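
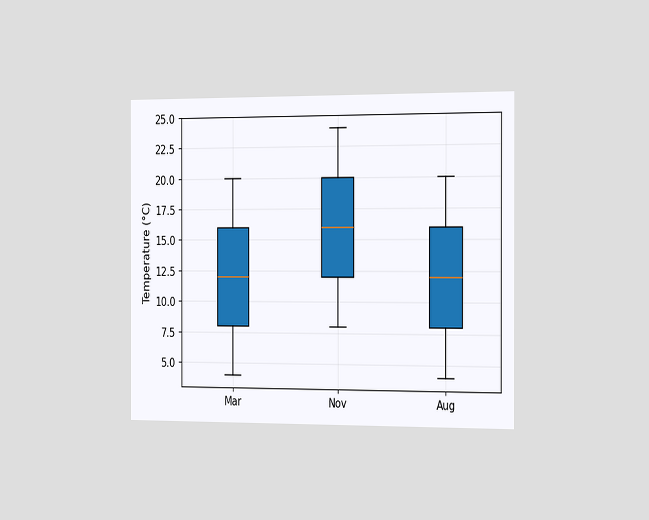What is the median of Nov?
The chart is viewed slightly from the right. The median line in the Nov box sits at 16°C.

16°C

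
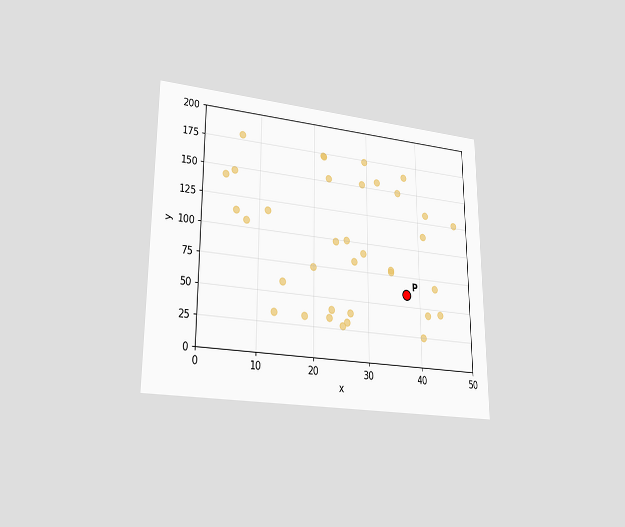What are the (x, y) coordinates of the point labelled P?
(37.5, 60)

The chart is viewed at a slight angle. Following the gridlines from P to each axis, P sits at (37.5, 60).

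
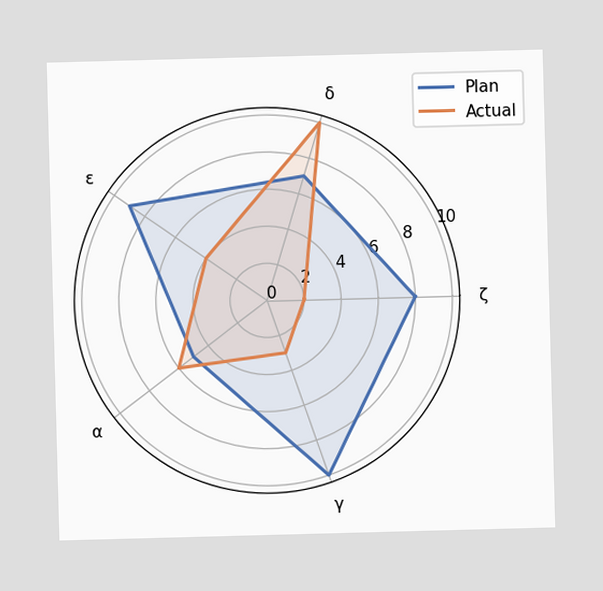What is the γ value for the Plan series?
10

On the γ axis, Plan reaches 10.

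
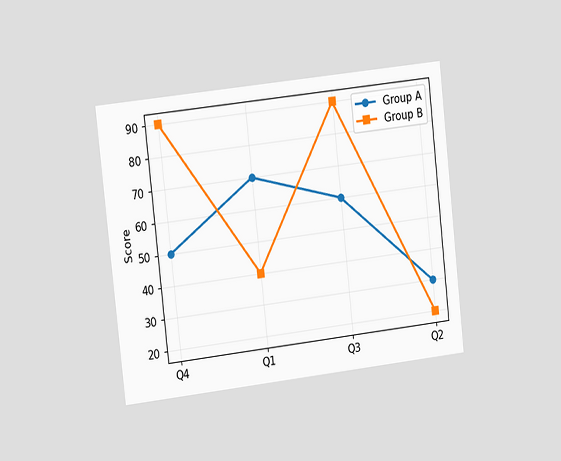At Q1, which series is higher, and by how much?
Group A, by 30

The chart is tilted about 6° counter-clockwise and viewed slightly from the left. At Q1, Group A sits above the other line by 30.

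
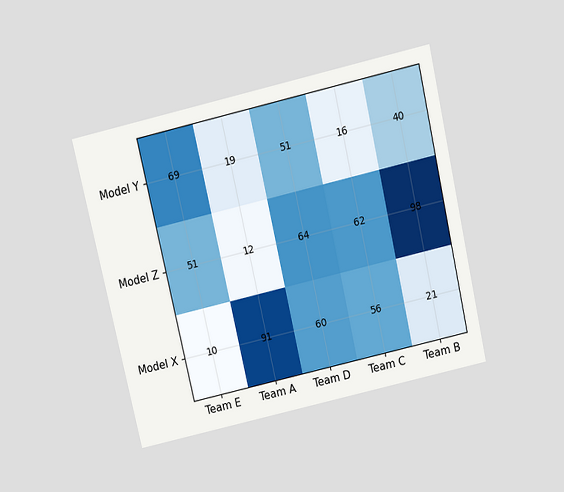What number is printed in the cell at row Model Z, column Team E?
The chart is tilted about 13° counter-clockwise and viewed slightly from above. The (Model Z, Team E) cell reads 51.

51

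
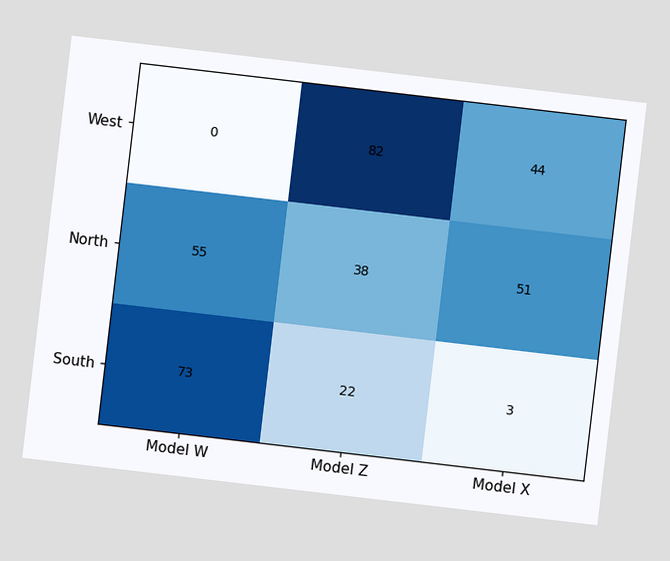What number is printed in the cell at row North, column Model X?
The chart is tilted about 7° clockwise. The (North, Model X) cell reads 51.

51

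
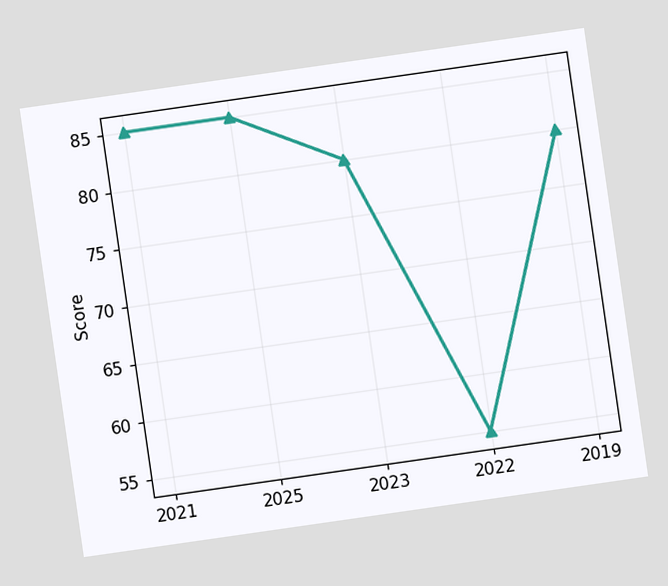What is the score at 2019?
The chart is tilted about 8° counter-clockwise. At 2019, the line is at 80.

80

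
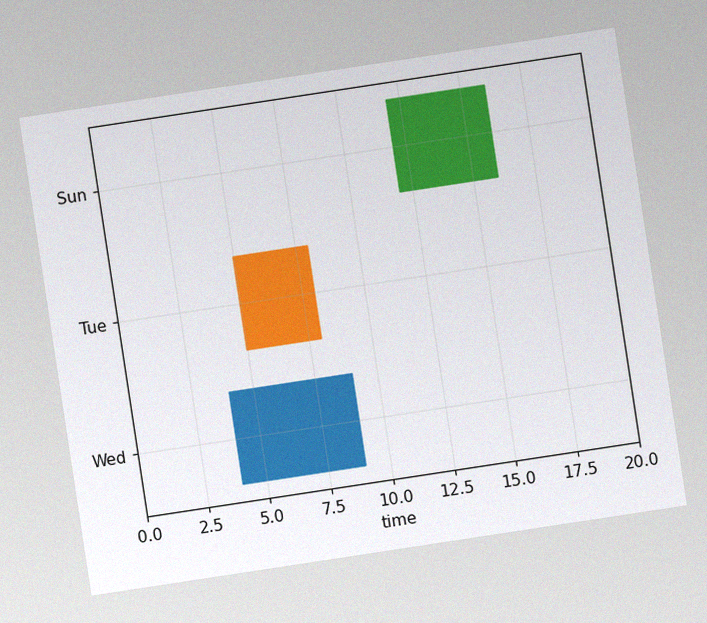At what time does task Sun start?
12

The chart is tilted about 9° counter-clockwise, with some photo noise. The Sun bar begins at t=12.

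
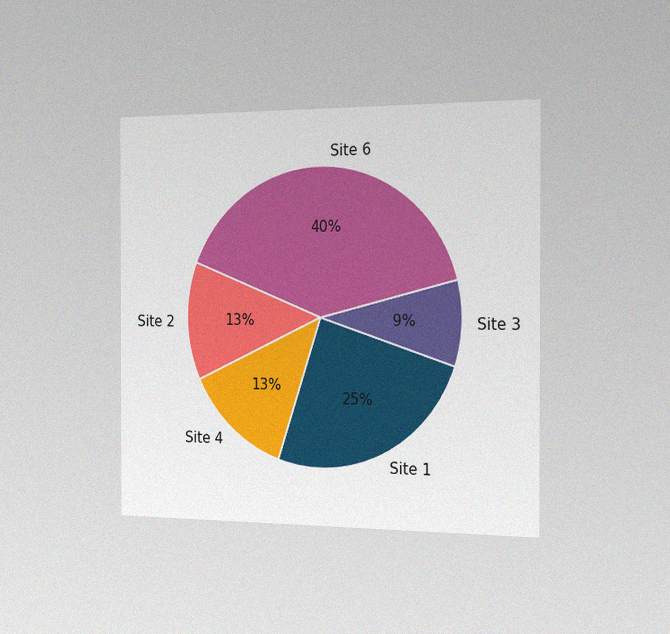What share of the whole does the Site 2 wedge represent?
13%

The chart is viewed slightly from the right, with some photo noise. The Site 2 slice takes up 13% of the pie.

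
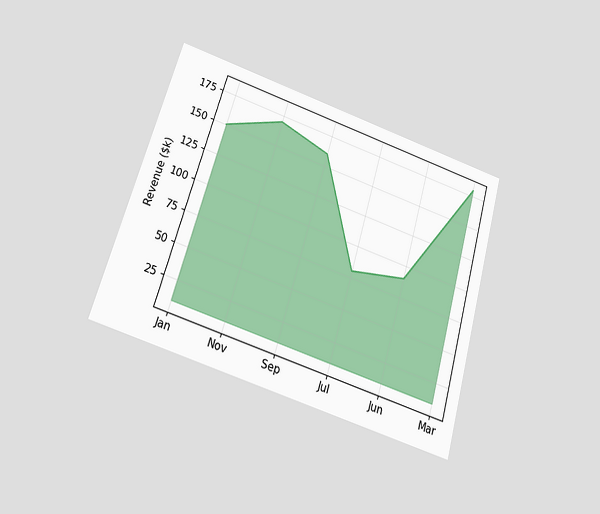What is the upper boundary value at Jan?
The chart is tilted about 16° clockwise and viewed slightly from below. At Jan the upper boundary is at $150k.

$150k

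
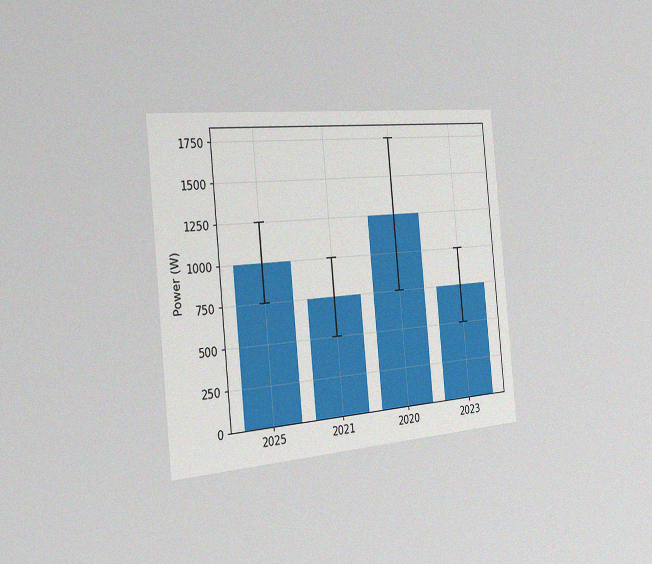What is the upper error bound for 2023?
The chart is tilted about 5° counter-clockwise and viewed slightly from the left, with some photo noise. The 2023 bar's upper whisker reaches 1000W.

1000W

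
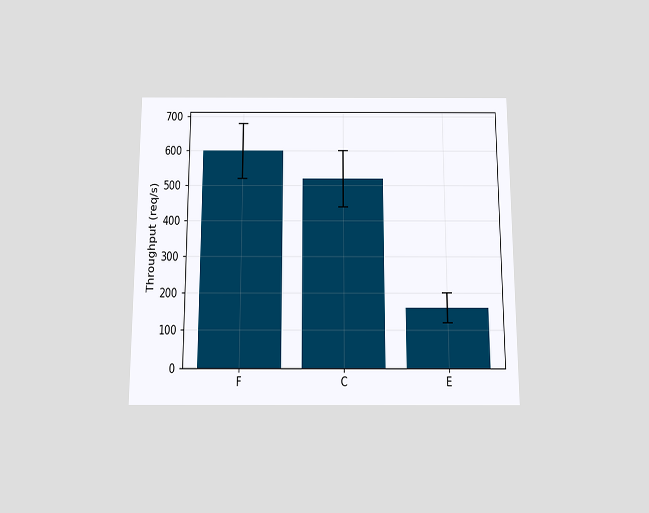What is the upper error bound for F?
680req/s

The chart is viewed slightly from below. The F bar's upper whisker reaches 680req/s.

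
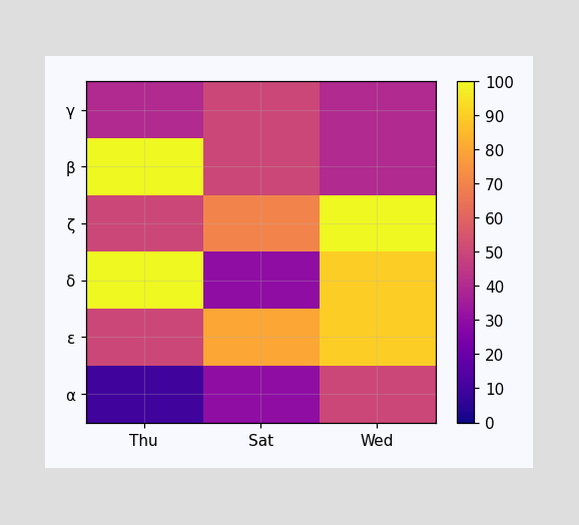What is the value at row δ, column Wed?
Matching cell (δ, Wed) against the colorbar gives 90.

90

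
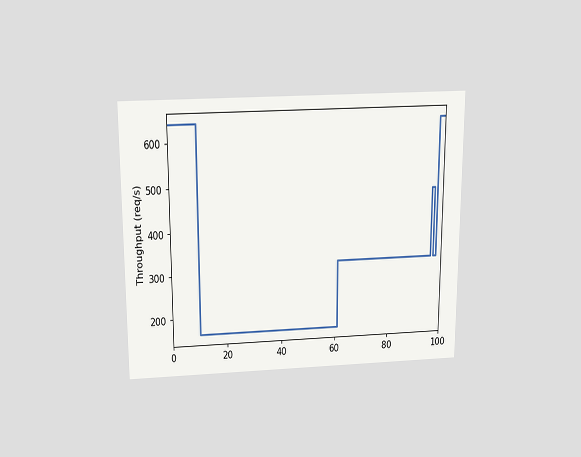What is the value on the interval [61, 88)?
The chart is viewed slightly from above. On [61, 88) the step sits at 320req/s.

320req/s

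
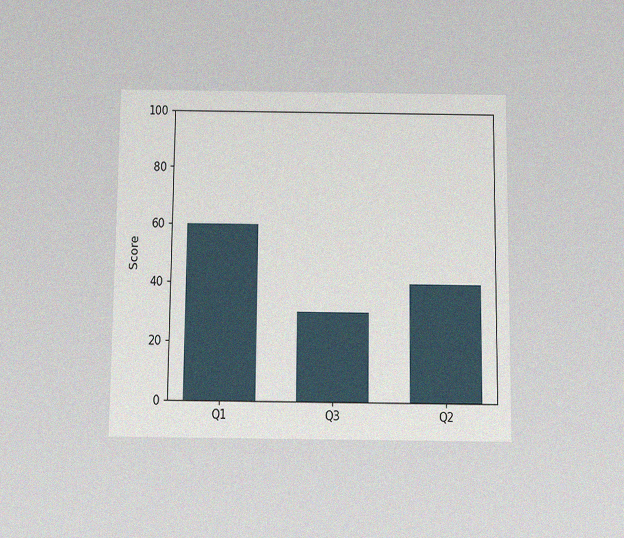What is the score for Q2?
40

The chart is viewed slightly from below, with some photo noise. Reading along the chart's y-axis, the Q2 bar reaches 40.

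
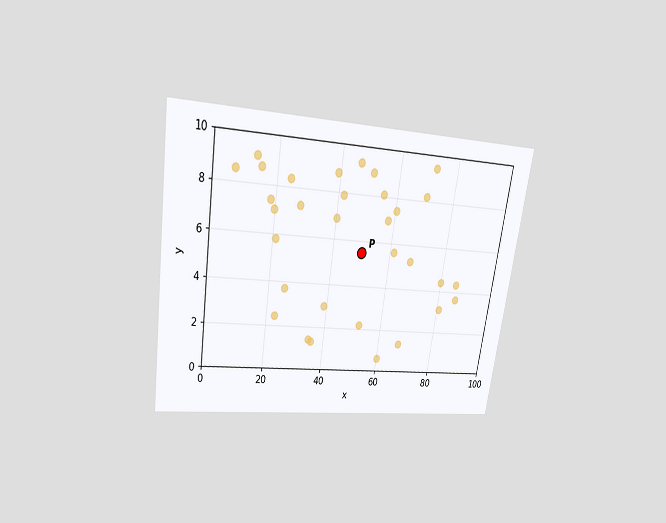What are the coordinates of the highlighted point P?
The chart is tilted about 8° clockwise and viewed slightly from above. Following the gridlines from P to each axis, P sits at (50, 5.5).

(50, 5.5)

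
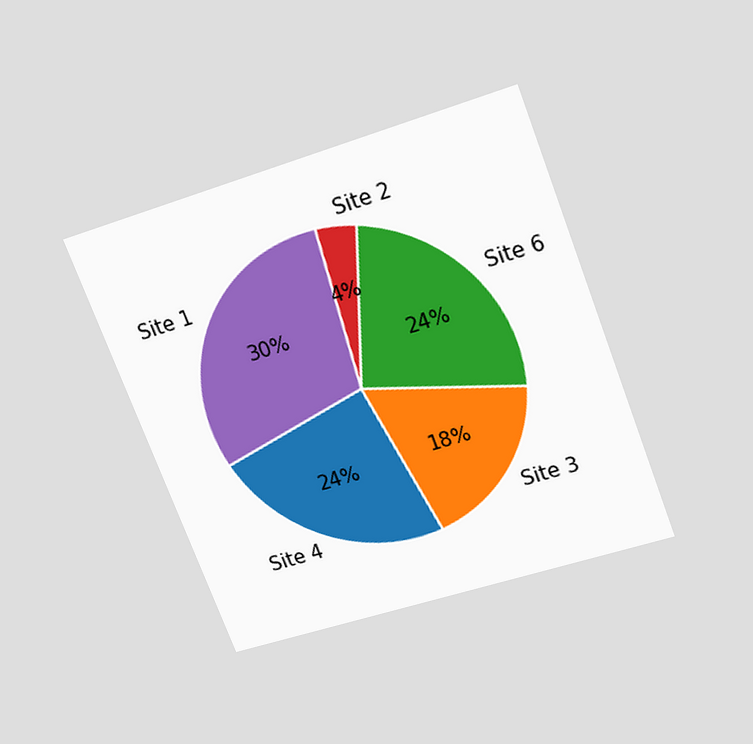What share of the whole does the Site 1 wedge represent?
30%

The chart is tilted about 21° counter-clockwise and viewed slightly from above. The Site 1 slice takes up 30% of the pie.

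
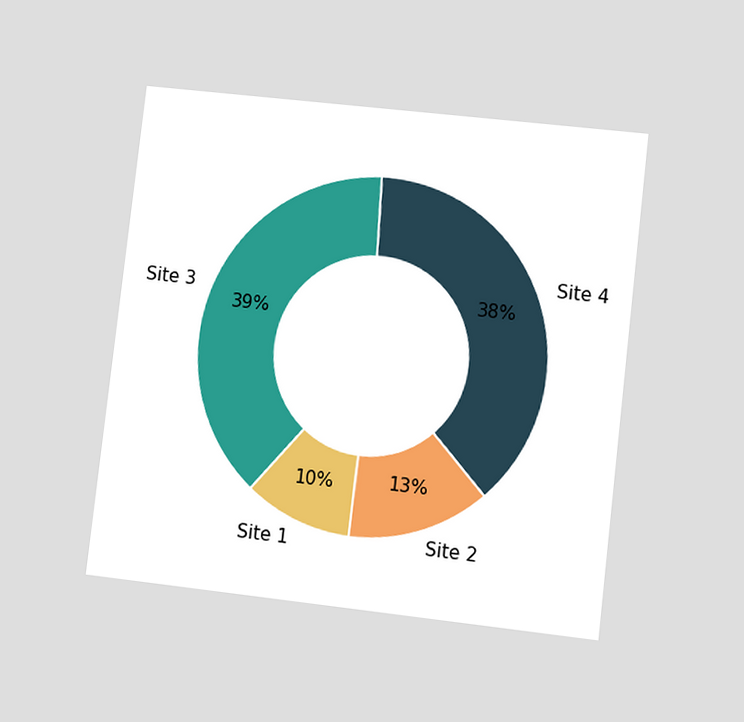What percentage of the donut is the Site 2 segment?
13%

The chart is tilted about 7° clockwise and viewed at a slight angle. The Site 2 segment takes up 13% of the ring.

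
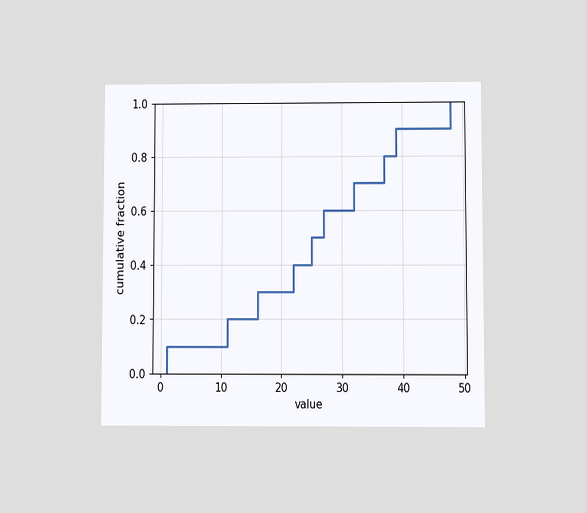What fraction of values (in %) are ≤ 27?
The chart is viewed at a slight angle. At x=27 the ECDF step is at 60%.

60%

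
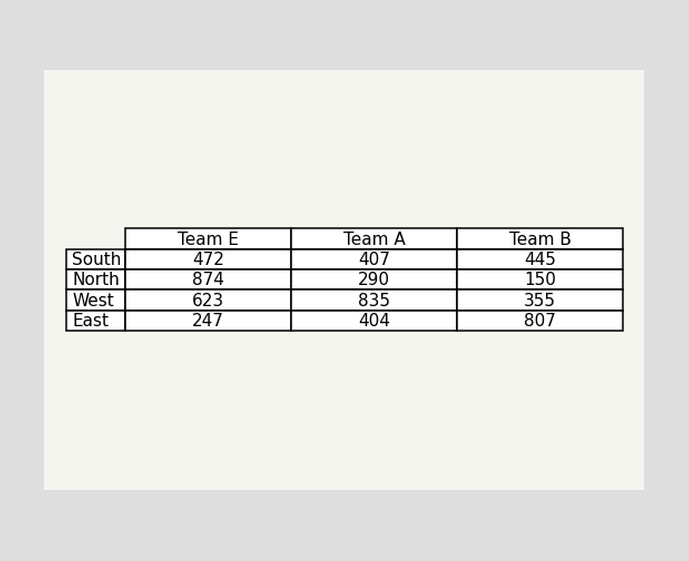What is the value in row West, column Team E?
The (West, Team E) cell reads 623.

623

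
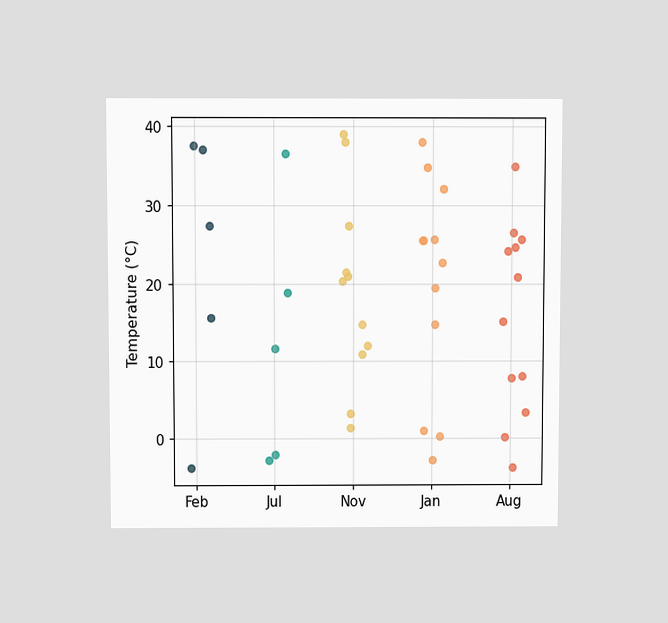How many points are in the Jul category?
5

The chart is viewed slightly from above. Counting the markers in the Jul column gives 5.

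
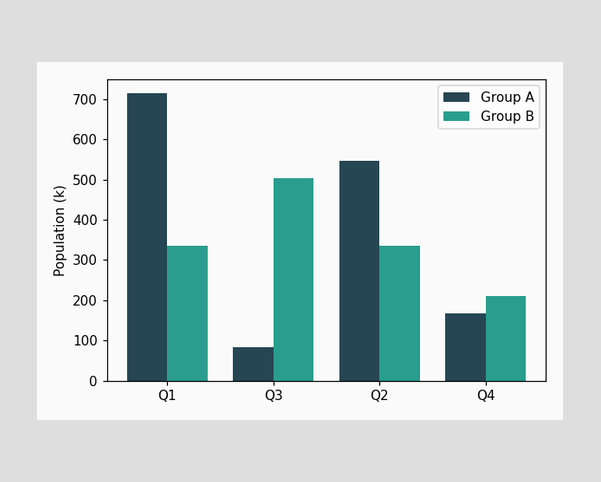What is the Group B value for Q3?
504k

The Group B bar at Q3 reaches 504k on the y-axis.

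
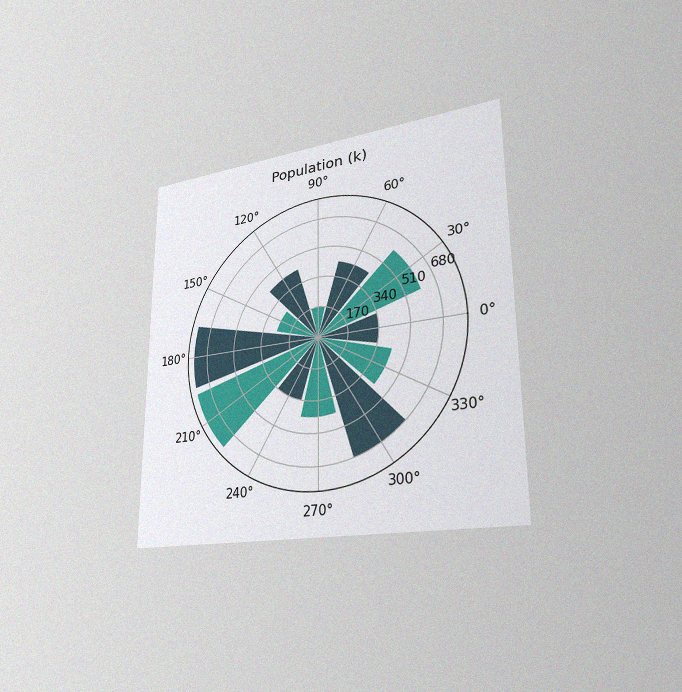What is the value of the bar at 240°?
The chart is viewed slightly from the right, with some photo noise. The bar at 240° reaches 340k on the radial axis.

340k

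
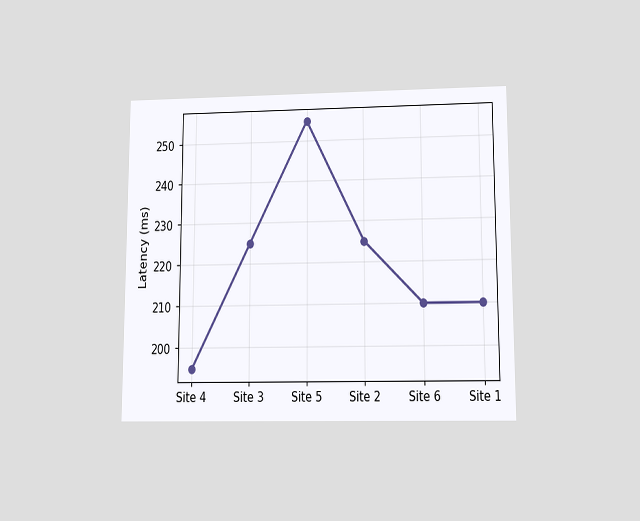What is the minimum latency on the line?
195ms

The chart is viewed slightly from below. The lowest point is at Site 4, and reading across to the y-axis gives 195ms.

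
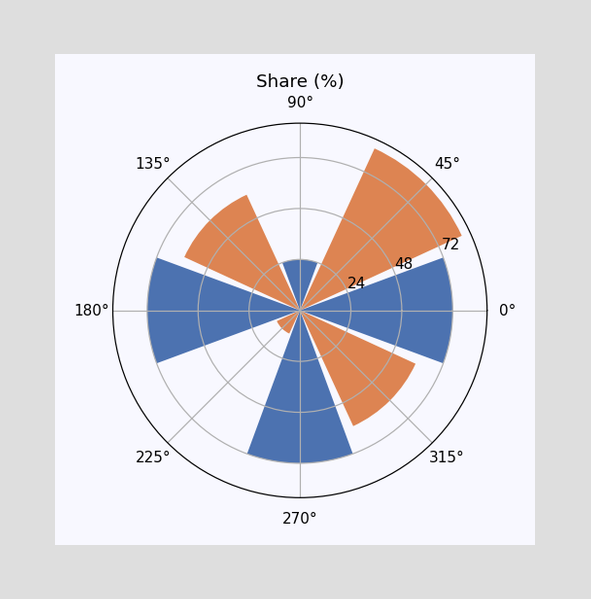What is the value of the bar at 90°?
24%

The bar at 90° reaches 24% on the radial axis.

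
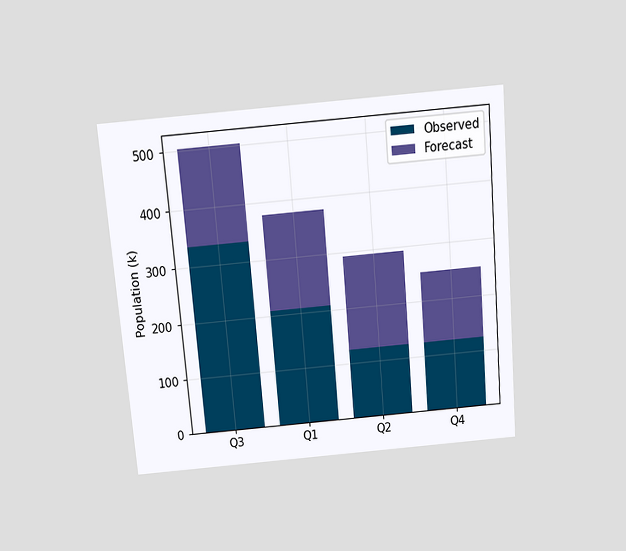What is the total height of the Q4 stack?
The chart is tilted about 5° counter-clockwise and viewed slightly from above. The Q4 stack's top reaches 252k on the y-axis.

252k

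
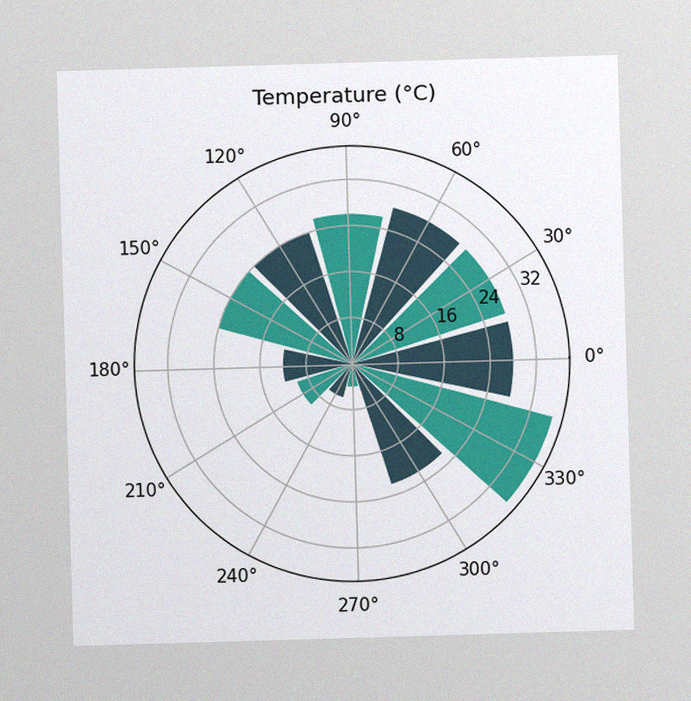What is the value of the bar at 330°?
The image has some photo noise and uneven lighting. The bar at 330° reaches 36°C on the radial axis.

36°C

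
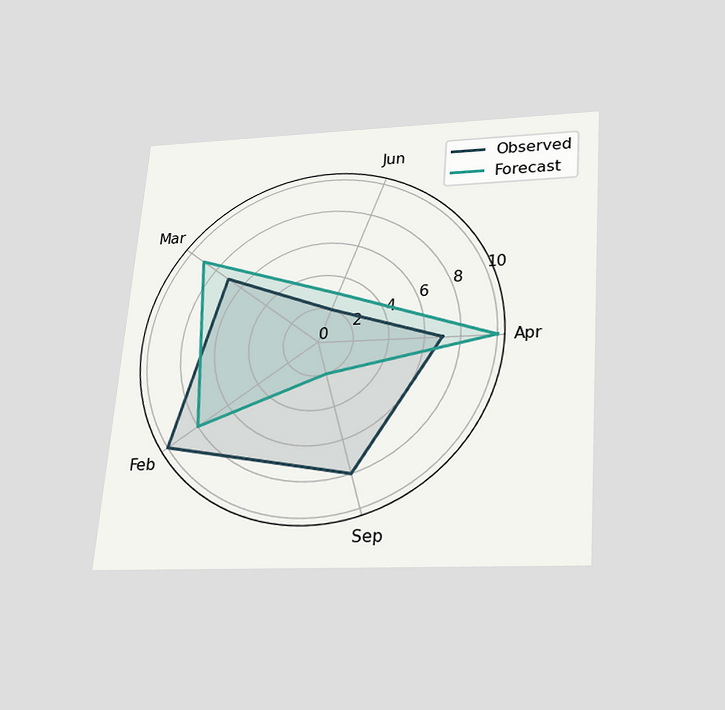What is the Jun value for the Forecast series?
The chart is tilted about 4° clockwise and viewed slightly from below. On the Jun axis, Forecast reaches 3.

3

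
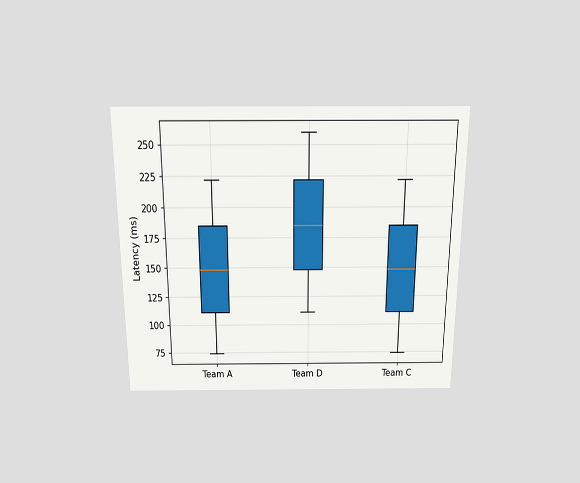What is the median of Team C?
The chart is viewed slightly from above. The median line in the Team C box sits at 148ms.

148ms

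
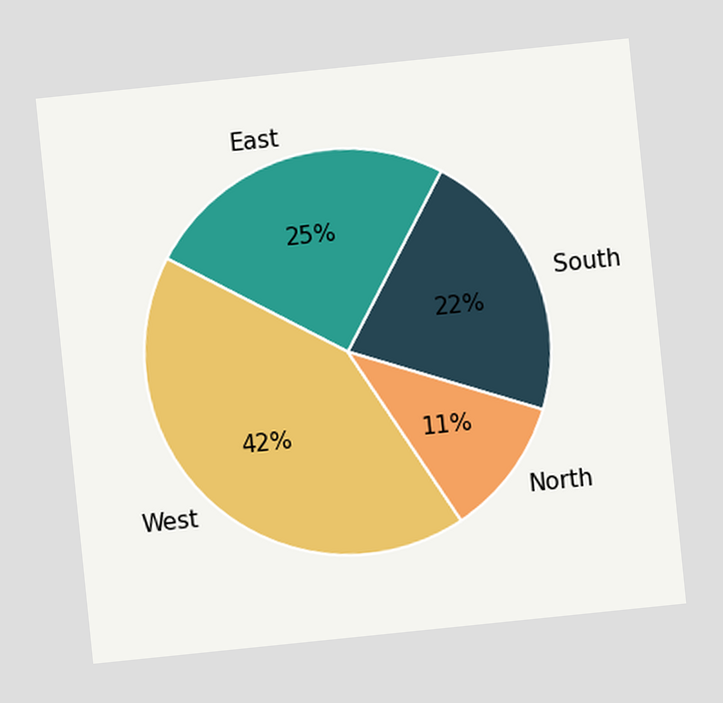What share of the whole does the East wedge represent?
25%

The chart is tilted about 6° counter-clockwise. The East slice takes up 25% of the pie.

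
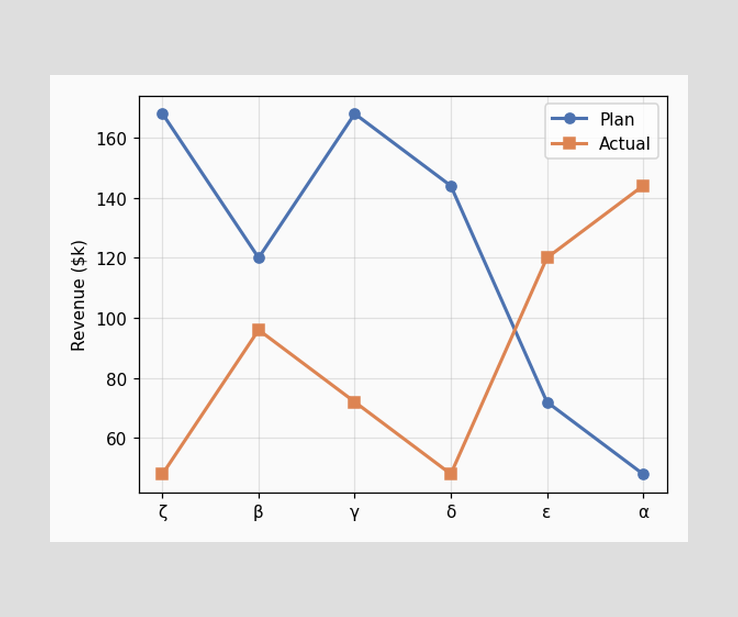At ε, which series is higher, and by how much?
Actual, by $48k

At ε, Actual sits above the other line by $48k.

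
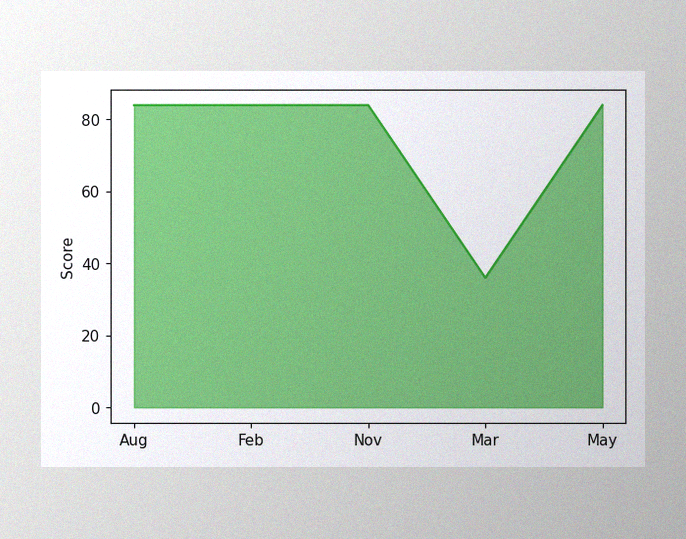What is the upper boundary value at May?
84

The image has some photo noise and uneven lighting. At May the upper boundary is at 84.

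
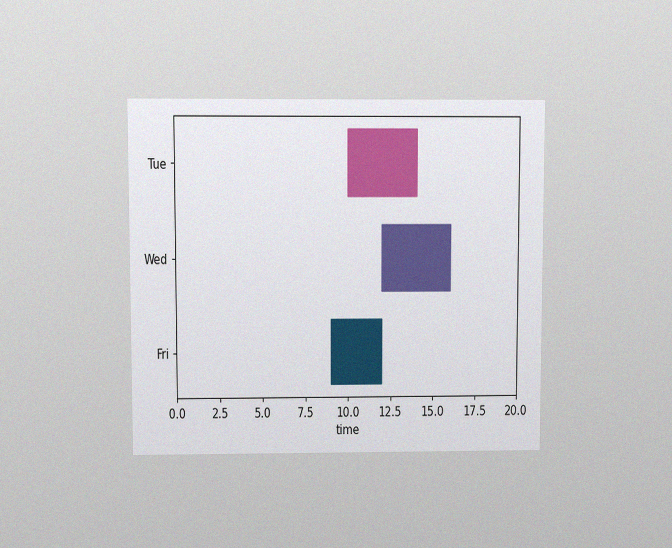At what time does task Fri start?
The chart is viewed at a slight angle, with some photo noise. The Fri bar begins at t=9.

9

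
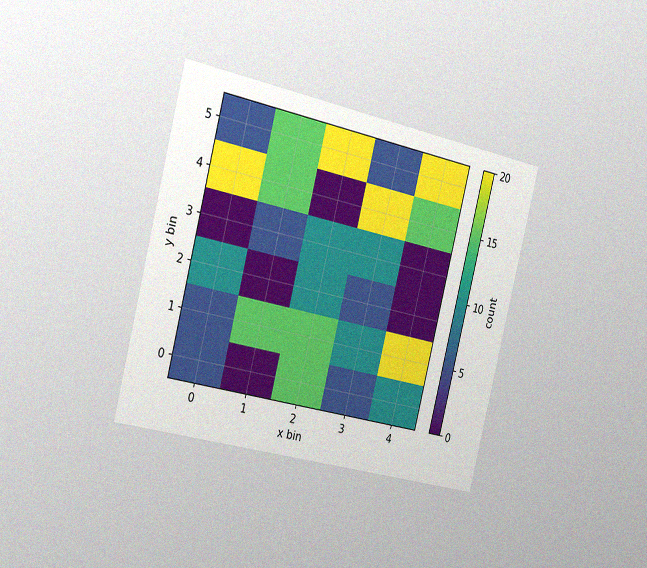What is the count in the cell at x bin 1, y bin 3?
5

The chart is tilted about 14° clockwise and viewed slightly from the left, with some photo noise. Matching the cell (1, 3) against the colorbar gives 5.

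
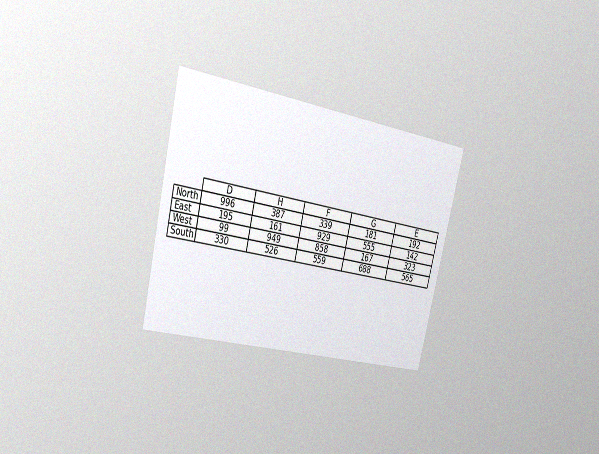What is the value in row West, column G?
The chart is tilted about 14° clockwise and viewed slightly from the left, with some photo noise. The (West, G) cell reads 167.

167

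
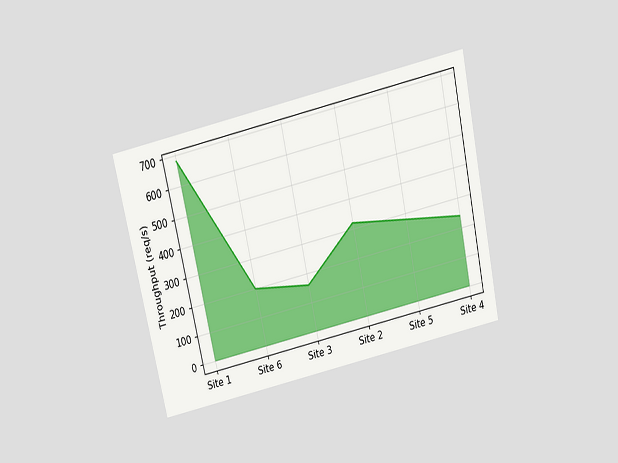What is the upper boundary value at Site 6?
The chart is tilted about 12° counter-clockwise and viewed slightly from above. At Site 6 the upper boundary is at 200req/s.

200req/s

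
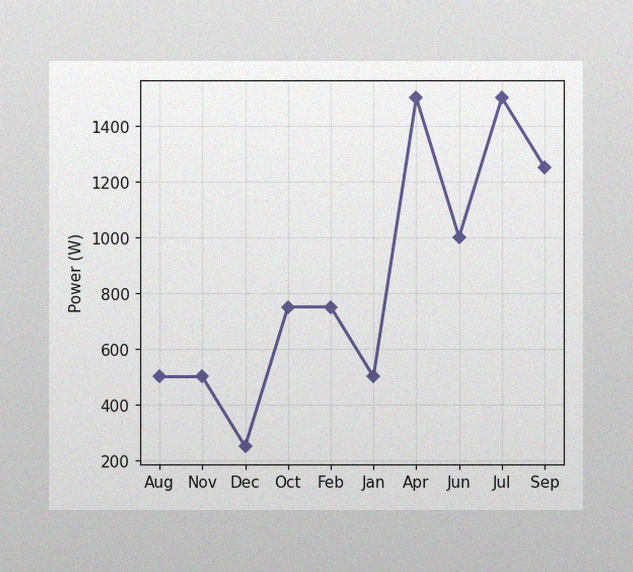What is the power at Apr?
1500W

The image has some photo noise and uneven lighting. At Apr, the line is at 1500W.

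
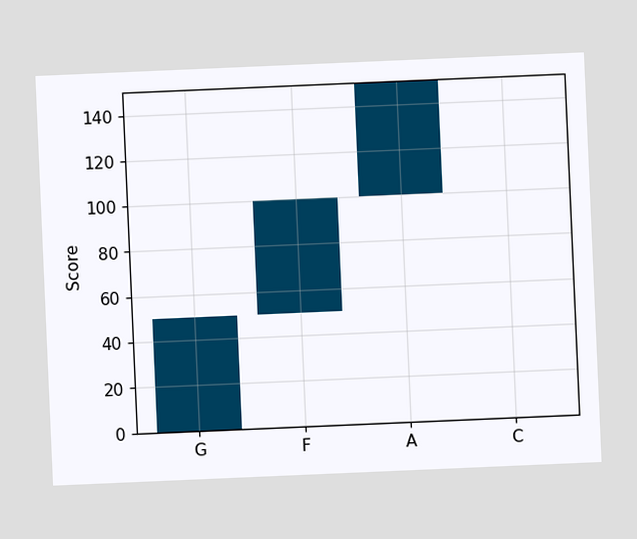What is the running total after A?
150

The chart is tilted about 2° counter-clockwise. After A the running total reaches 150.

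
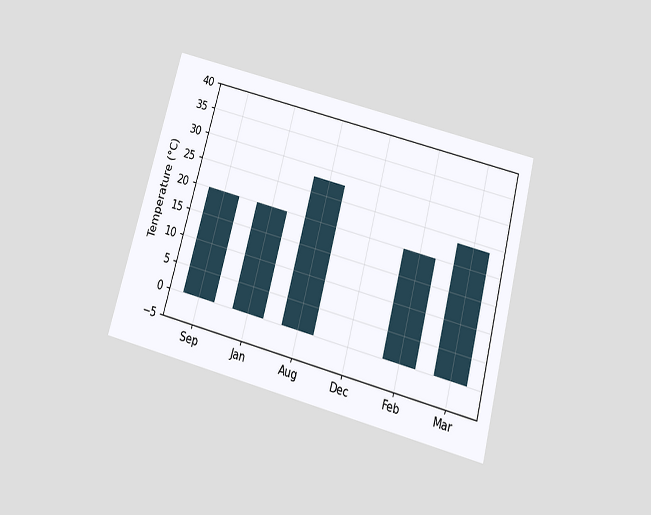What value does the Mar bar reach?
24°C

The chart is tilted about 15° clockwise and viewed slightly from below. Reading along the chart's y-axis, the Mar bar reaches 24°C.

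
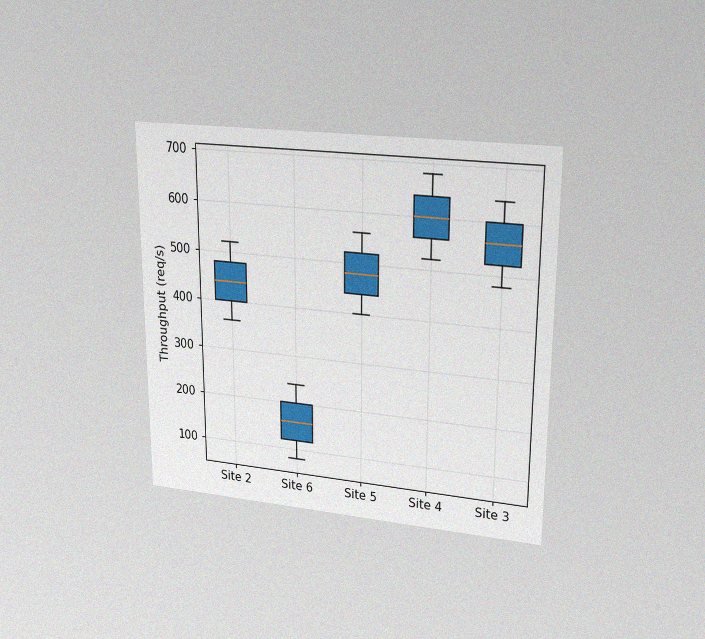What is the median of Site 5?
The chart is viewed at a slight angle, with some photo noise. The median line in the Site 5 box sits at 480req/s.

480req/s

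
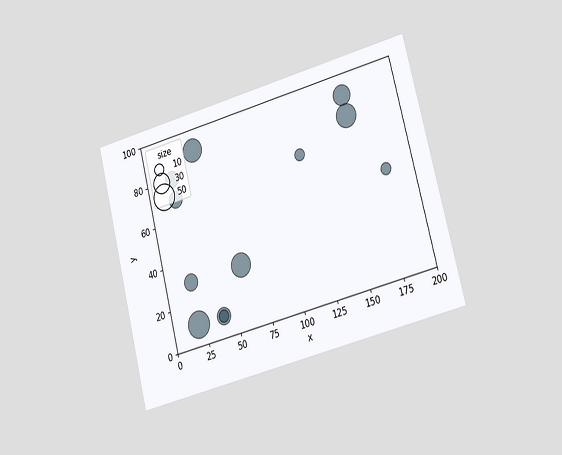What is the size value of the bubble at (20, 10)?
The chart is tilted about 14° counter-clockwise and viewed slightly from the right. Matching the bubble at (20, 10) against the size legend gives 50.

50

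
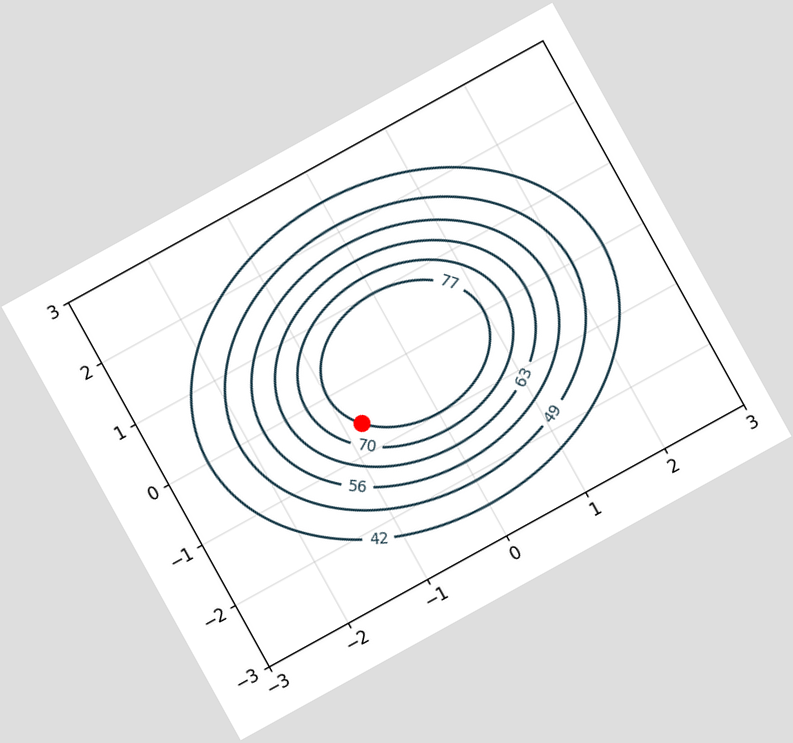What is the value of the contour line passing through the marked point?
The chart is tilted about 29° counter-clockwise. The marked point sits on the contour labelled 77.

77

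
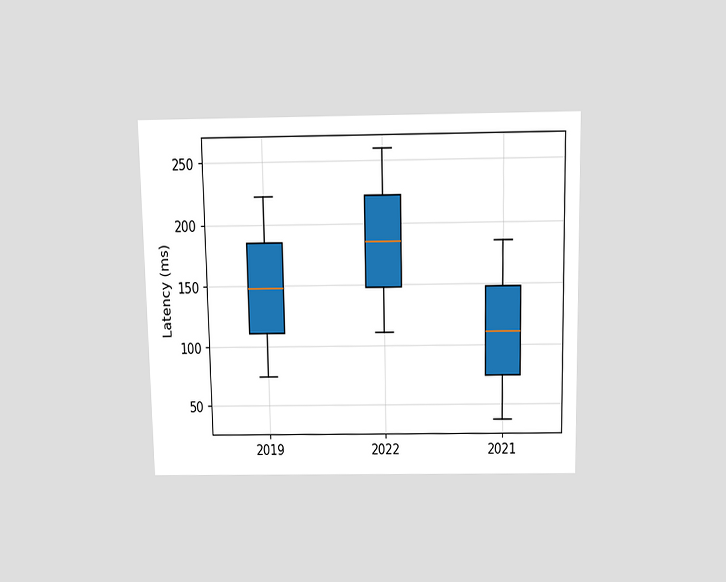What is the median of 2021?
111ms

The chart is viewed slightly from above. The median line in the 2021 box sits at 111ms.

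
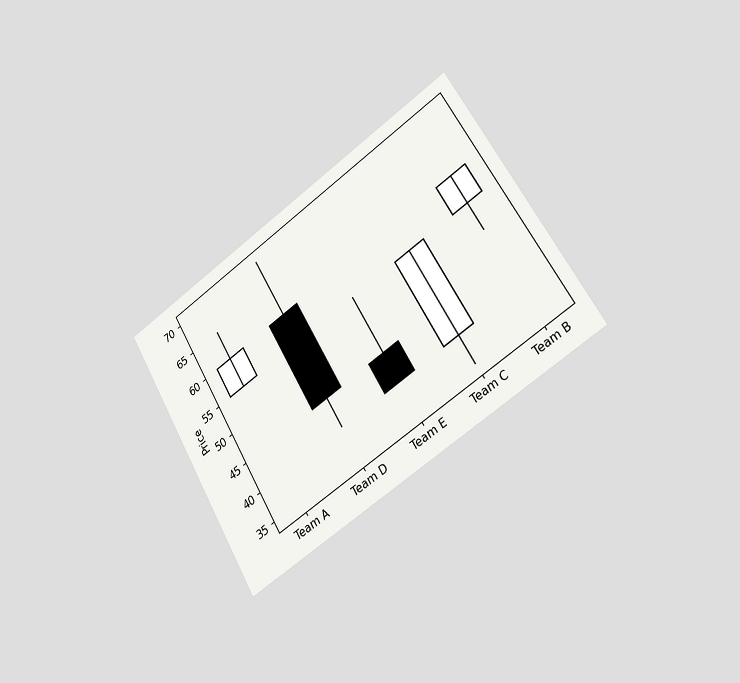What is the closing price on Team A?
The chart is tilted about 31° counter-clockwise and viewed slightly from the right. The Team A candle closes at 60.

60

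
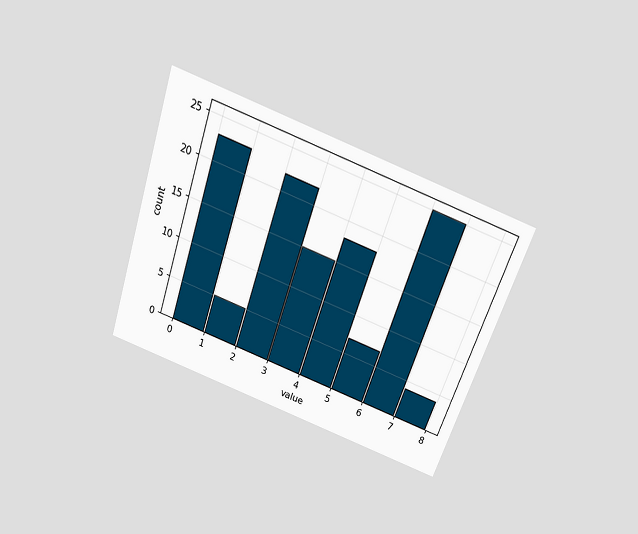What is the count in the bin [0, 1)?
The chart is tilted about 19° clockwise and viewed slightly from above. The [0, 1) bin has height 23.

23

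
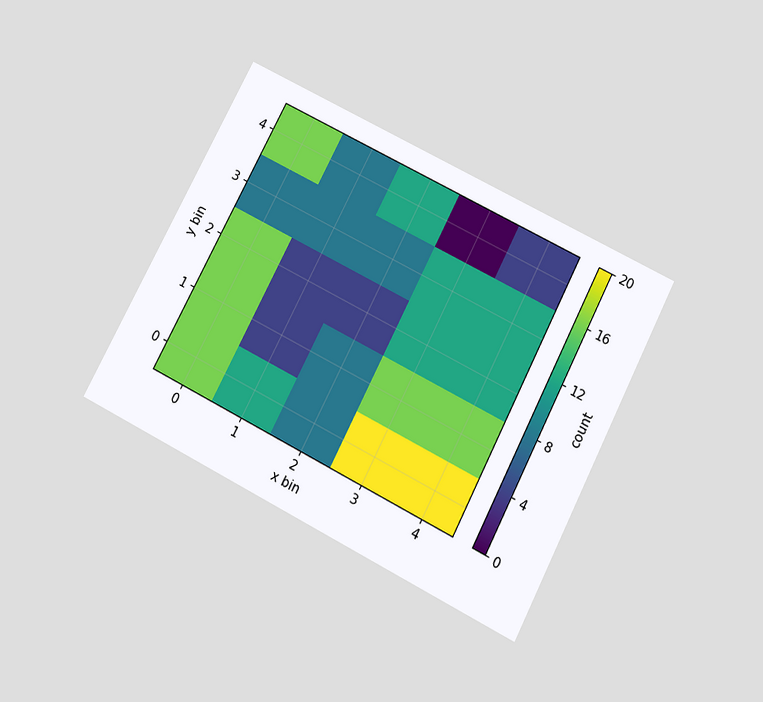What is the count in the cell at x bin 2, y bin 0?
The chart is tilted about 27° clockwise and viewed slightly from below. Matching the cell (2, 0) against the colorbar gives 8.

8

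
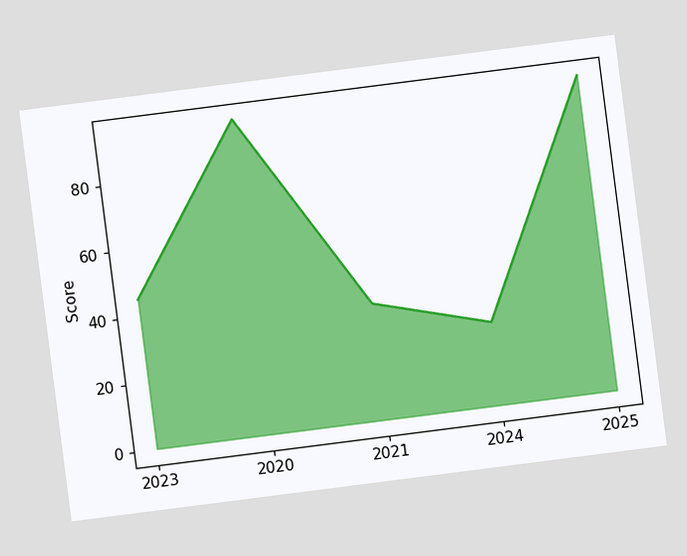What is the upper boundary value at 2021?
35

The chart is tilted about 7° counter-clockwise. At 2021 the upper boundary is at 35.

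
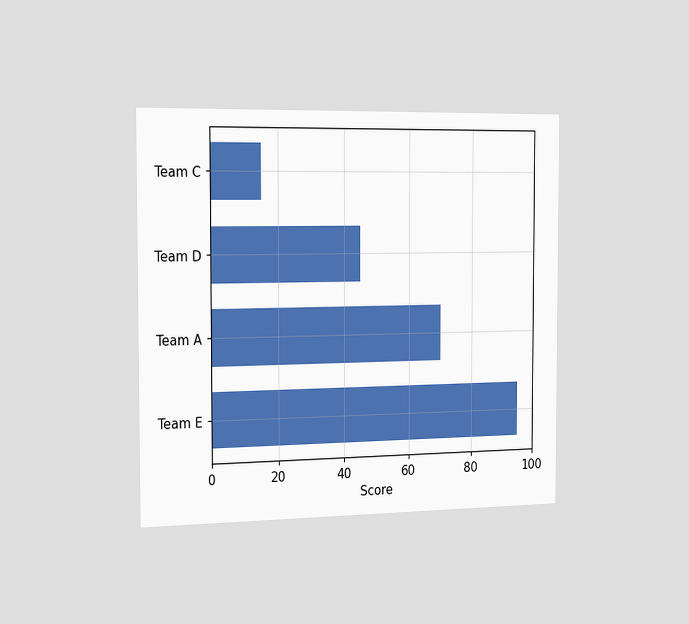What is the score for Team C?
The chart is viewed slightly from the left. Reading along the chart's x-axis, the Team C bar reaches 15.

15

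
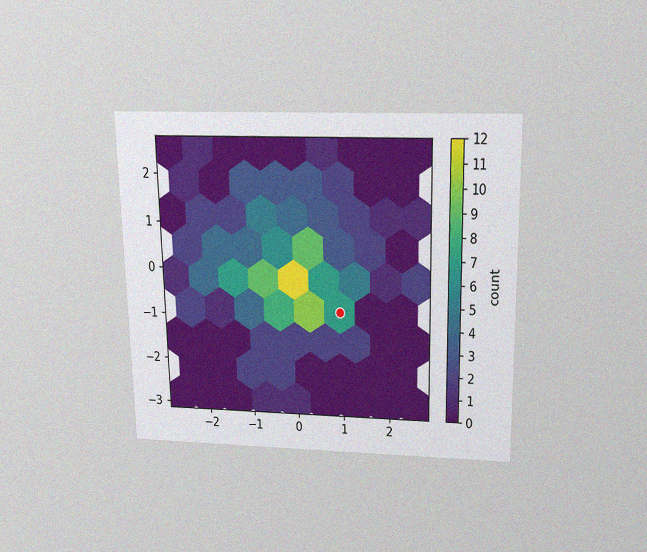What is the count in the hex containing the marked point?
The chart is viewed slightly from above, with some photo noise. The marked hex reads 7 on the colorbar.

7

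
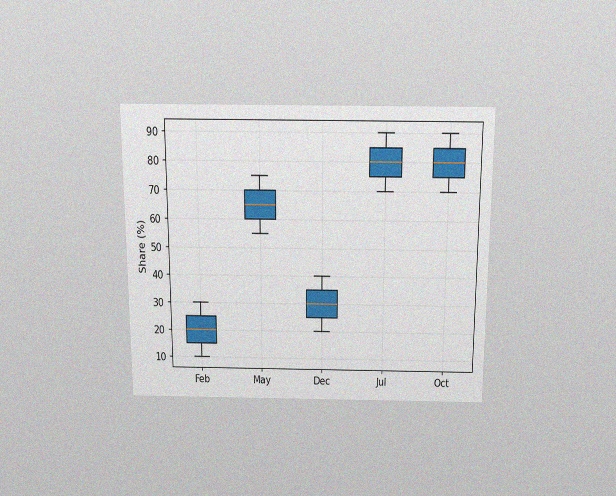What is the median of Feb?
The chart is viewed slightly from above, with some photo noise. The median line in the Feb box sits at 20%.

20%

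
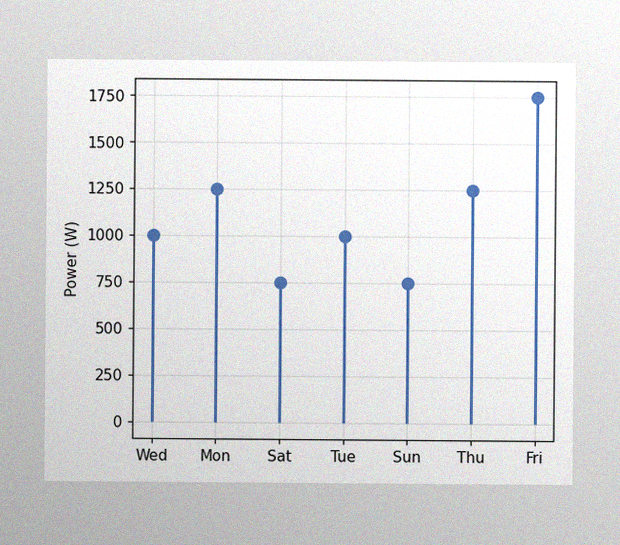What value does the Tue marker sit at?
The image has some photo noise and uneven lighting. The Tue marker sits at 1000W.

1000W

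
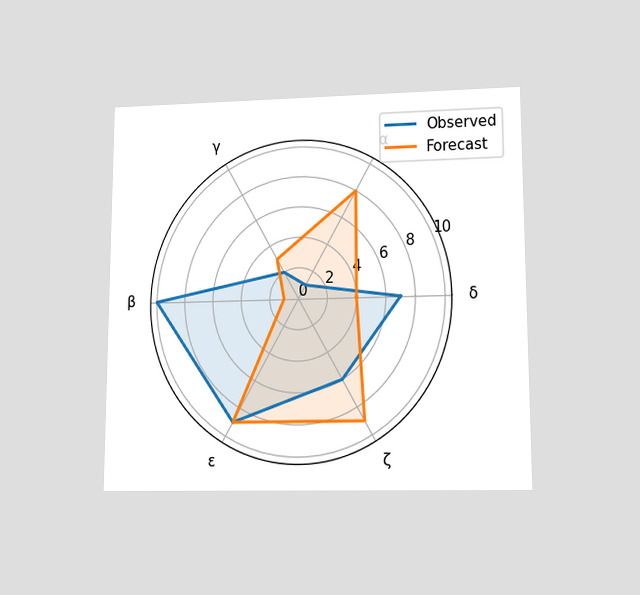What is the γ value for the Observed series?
2

The chart is viewed at a slight angle. On the γ axis, Observed reaches 2.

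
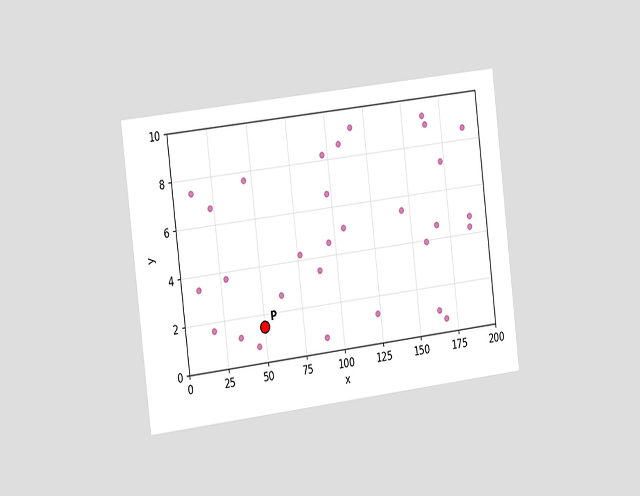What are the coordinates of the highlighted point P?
The chart is tilted about 7° counter-clockwise and viewed slightly from the left. Following the gridlines from P to each axis, P sits at (50, 1.5).

(50, 1.5)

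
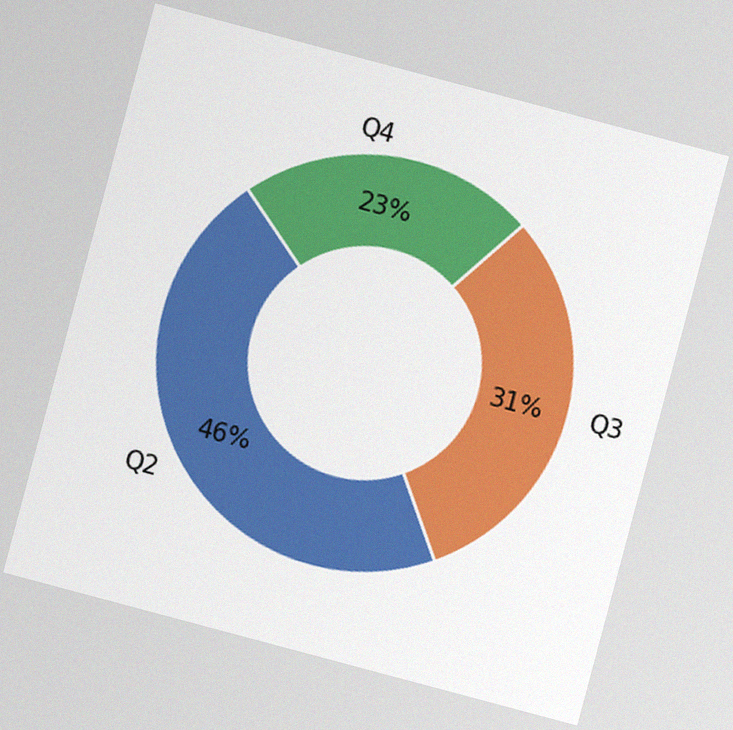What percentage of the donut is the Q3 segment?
31%

The chart is tilted about 15° clockwise, with some photo noise. The Q3 segment takes up 31% of the ring.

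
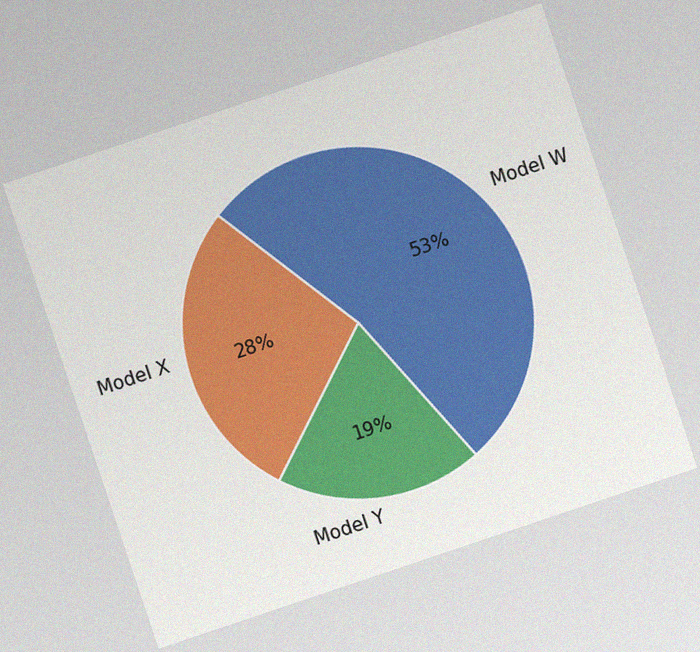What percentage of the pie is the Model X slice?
28%

The chart is tilted about 19° counter-clockwise, with some photo noise. The Model X slice takes up 28% of the pie.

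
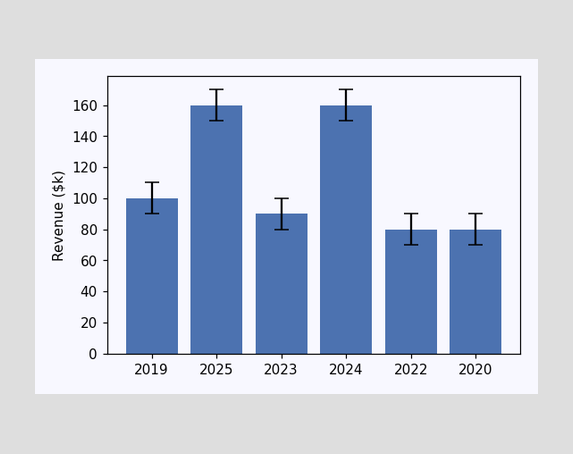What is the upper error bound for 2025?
The 2025 bar's upper whisker reaches $170k.

$170k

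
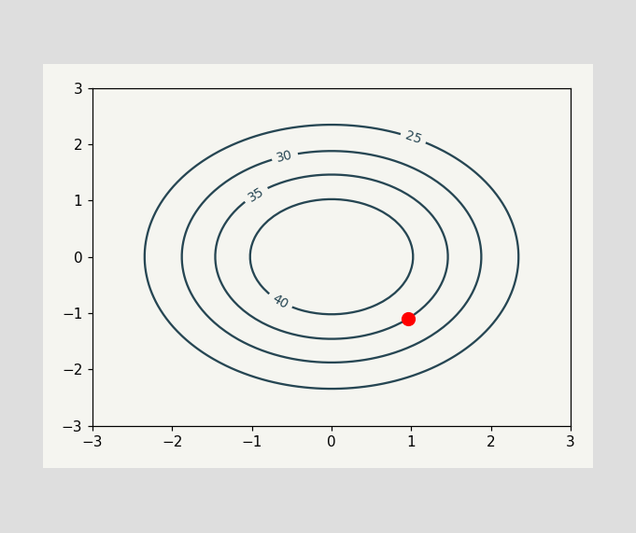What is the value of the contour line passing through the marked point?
35

The marked point sits on the contour labelled 35.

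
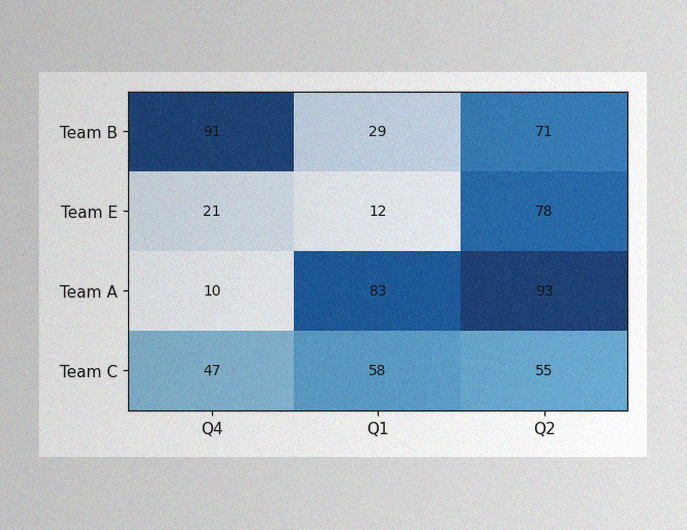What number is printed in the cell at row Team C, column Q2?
The image has some photo noise and uneven lighting. The (Team C, Q2) cell reads 55.

55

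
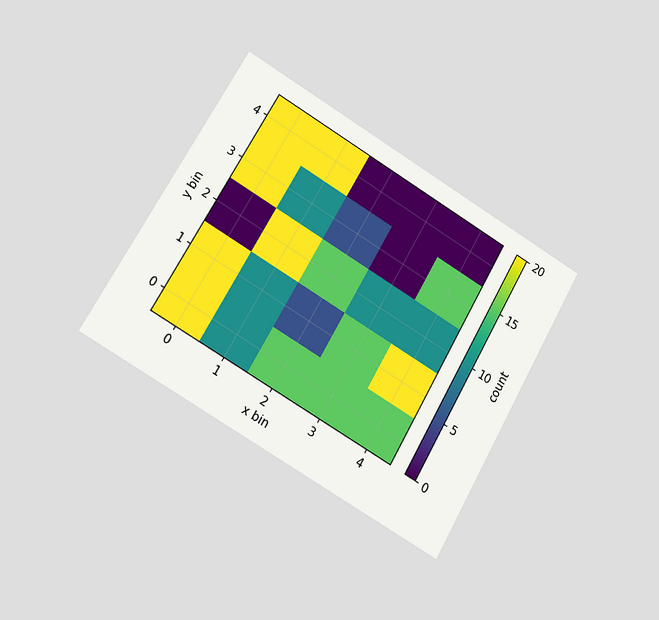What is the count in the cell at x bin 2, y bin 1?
The chart is tilted about 30° clockwise and viewed slightly from the left. Matching the cell (2, 1) against the colorbar gives 5.

5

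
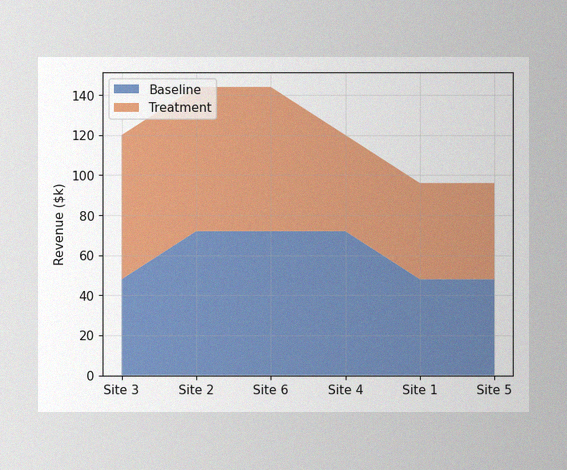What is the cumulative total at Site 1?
$96k

The image has some photo noise and uneven lighting. The stacked total at Site 1 reaches $96k.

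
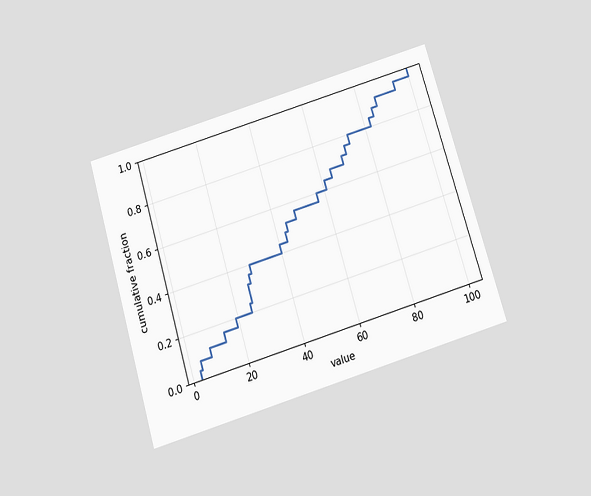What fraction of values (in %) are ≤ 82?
The chart is tilted about 17° counter-clockwise and viewed slightly from below. At x=82 the ECDF step is at 84%.

84%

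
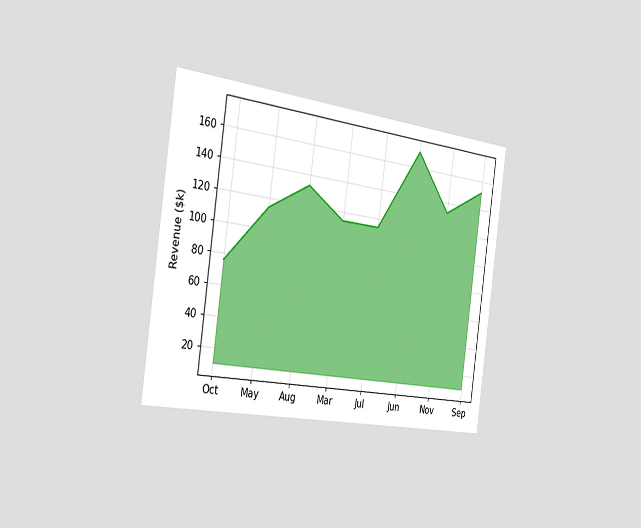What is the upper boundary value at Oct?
The chart is tilted about 8° clockwise and viewed slightly from the left. At Oct the upper boundary is at $76k.

$76k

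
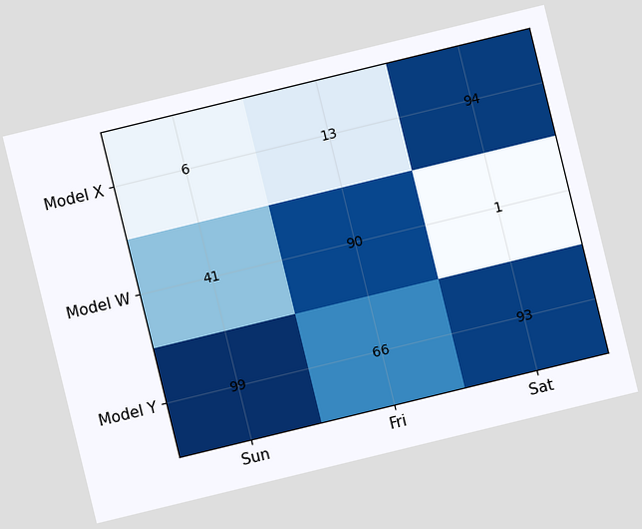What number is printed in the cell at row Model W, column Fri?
90

The chart is tilted about 14° counter-clockwise. The (Model W, Fri) cell reads 90.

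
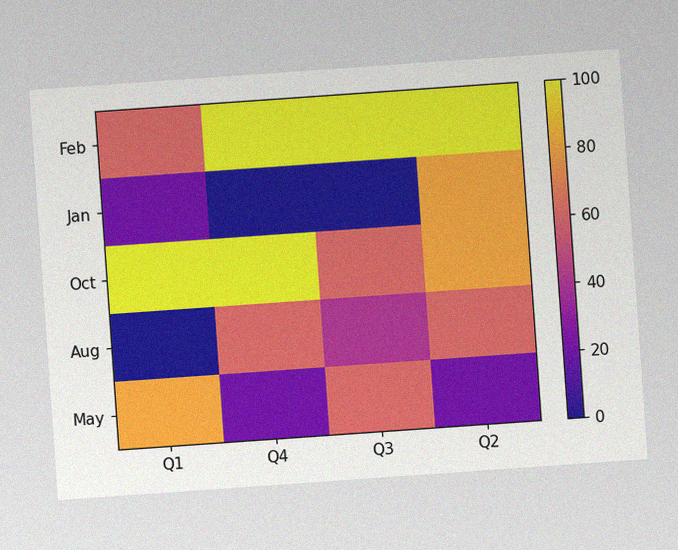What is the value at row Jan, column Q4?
The chart is tilted about 4° counter-clockwise, with some photo noise. Matching cell (Jan, Q4) against the colorbar gives 0.

0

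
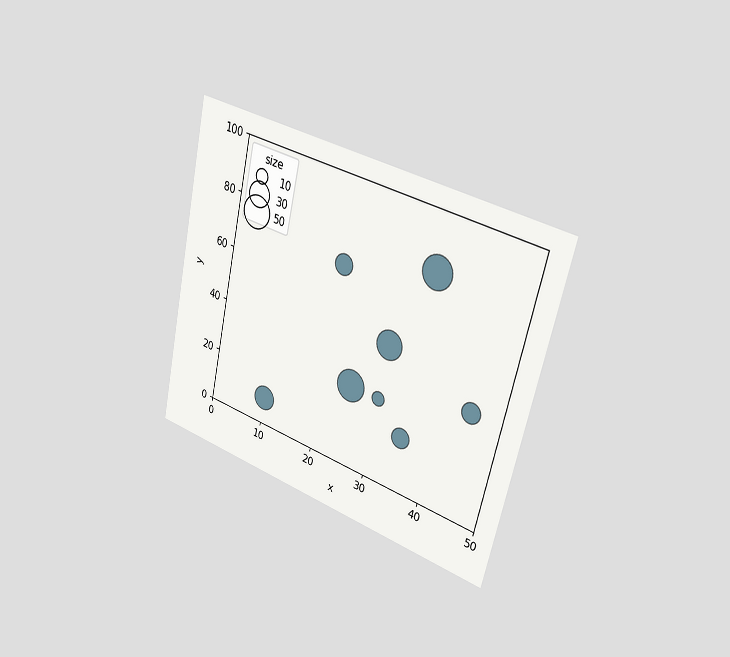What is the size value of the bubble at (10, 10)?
30

The chart is tilted about 13° clockwise and viewed slightly from the right. Matching the bubble at (10, 10) against the size legend gives 30.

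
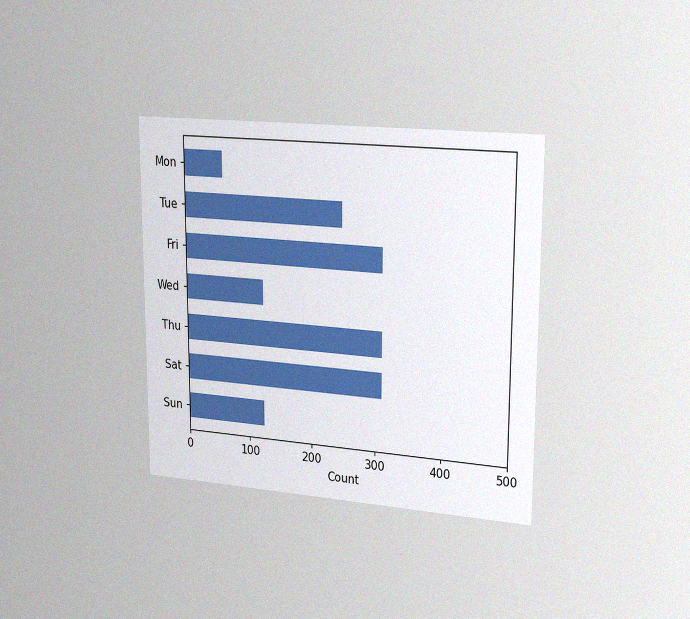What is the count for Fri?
310

The chart is viewed slightly from the right, with some photo noise. Reading along the chart's x-axis, the Fri bar reaches 310.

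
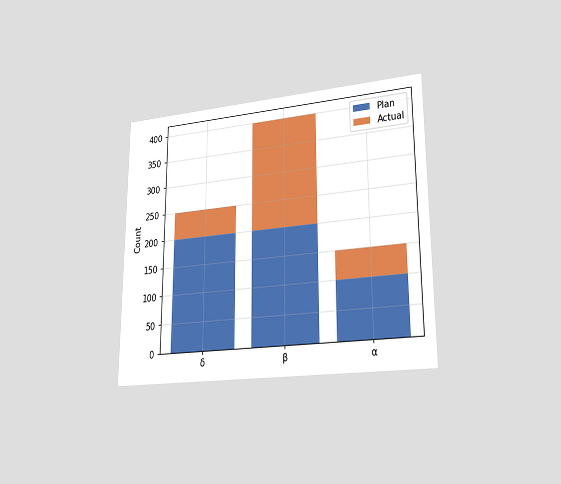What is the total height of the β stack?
400

The chart is viewed at a slight angle. The β stack's top reaches 400 on the y-axis.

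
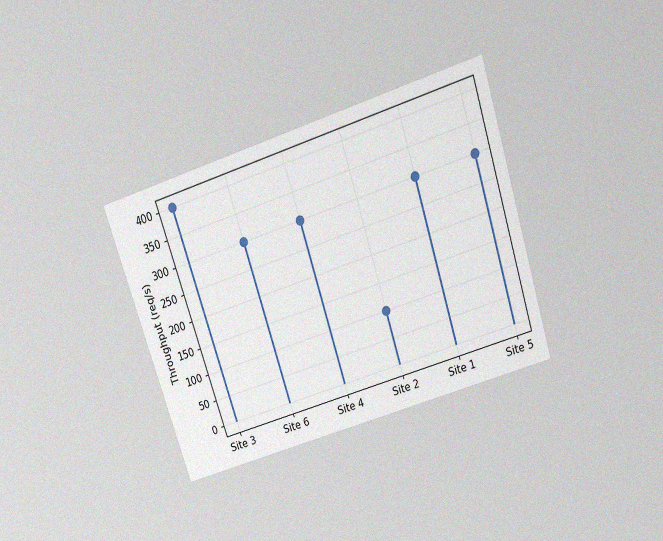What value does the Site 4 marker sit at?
The chart is tilted about 18° counter-clockwise and viewed slightly from above, with some photo noise. The Site 4 marker sits at 300req/s.

300req/s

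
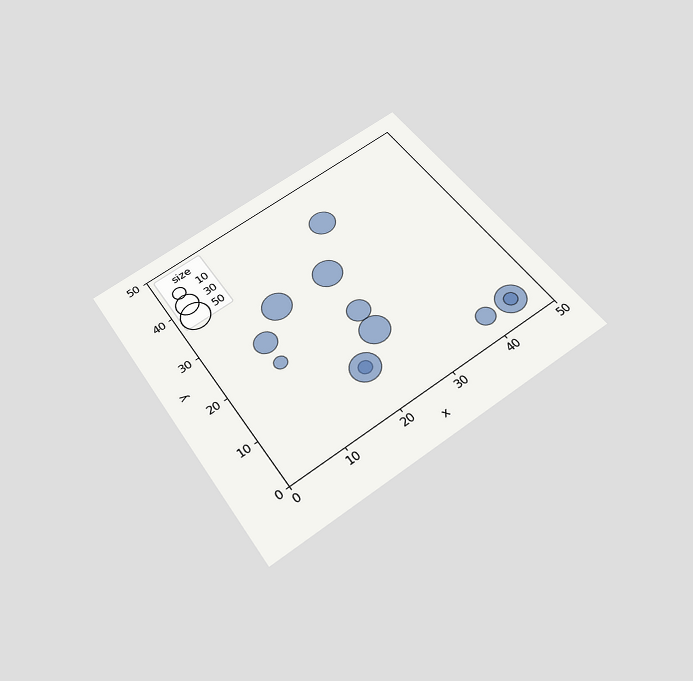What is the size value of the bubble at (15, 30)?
The chart is tilted about 34° counter-clockwise and viewed slightly from below. Matching the bubble at (15, 30) against the size legend gives 50.

50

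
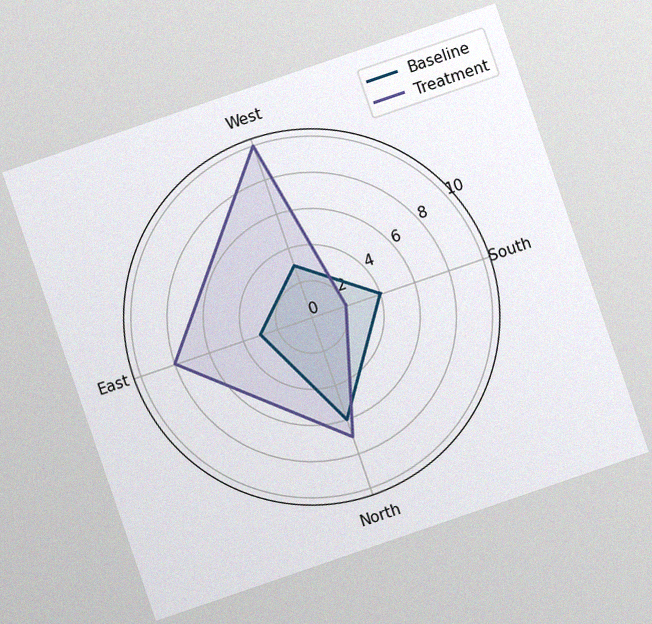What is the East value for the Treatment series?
The chart is tilted about 19° counter-clockwise, with some photo noise. On the East axis, Treatment reaches 8.

8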